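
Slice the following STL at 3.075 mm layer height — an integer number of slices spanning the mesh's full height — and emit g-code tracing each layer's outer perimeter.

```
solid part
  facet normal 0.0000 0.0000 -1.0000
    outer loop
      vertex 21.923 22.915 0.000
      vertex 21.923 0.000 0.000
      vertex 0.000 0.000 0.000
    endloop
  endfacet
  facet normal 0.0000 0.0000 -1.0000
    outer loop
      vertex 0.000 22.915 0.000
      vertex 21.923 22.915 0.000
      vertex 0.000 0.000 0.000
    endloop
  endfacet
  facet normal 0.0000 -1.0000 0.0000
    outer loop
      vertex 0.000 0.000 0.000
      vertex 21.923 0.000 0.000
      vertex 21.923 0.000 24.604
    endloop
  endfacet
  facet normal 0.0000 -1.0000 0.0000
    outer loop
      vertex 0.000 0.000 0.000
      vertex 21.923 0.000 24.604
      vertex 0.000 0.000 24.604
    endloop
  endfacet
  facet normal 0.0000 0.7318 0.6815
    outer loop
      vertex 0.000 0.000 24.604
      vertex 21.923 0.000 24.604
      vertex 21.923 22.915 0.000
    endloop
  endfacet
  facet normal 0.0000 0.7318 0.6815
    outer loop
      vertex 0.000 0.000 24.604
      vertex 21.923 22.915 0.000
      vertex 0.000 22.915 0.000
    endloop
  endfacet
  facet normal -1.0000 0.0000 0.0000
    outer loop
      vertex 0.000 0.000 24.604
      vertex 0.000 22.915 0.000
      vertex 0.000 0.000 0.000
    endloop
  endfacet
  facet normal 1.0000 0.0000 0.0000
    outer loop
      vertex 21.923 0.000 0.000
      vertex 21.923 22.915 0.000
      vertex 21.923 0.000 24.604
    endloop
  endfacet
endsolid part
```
; perimeter-only toolpath
G21 ; units = mm
G90 ; absolute positioning
G28 ; home
; layer 1
G0 Z3.075
G0 X0.000 Y0.000
G1 X21.923 Y0.000
G1 X21.923 Y20.051
G1 X0.000 Y20.051
G1 X0.000 Y0.000
; layer 2
G0 Z6.151
G0 X0.000 Y0.000
G1 X21.923 Y0.000
G1 X21.923 Y17.186
G1 X0.000 Y17.186
G1 X0.000 Y0.000
; layer 3
G0 Z9.226
G0 X0.000 Y0.000
G1 X21.923 Y0.000
G1 X21.923 Y14.322
G1 X0.000 Y14.322
G1 X0.000 Y0.000
; layer 4
G0 Z12.302
G0 X0.000 Y0.000
G1 X21.923 Y0.000
G1 X21.923 Y11.457
G1 X0.000 Y11.457
G1 X0.000 Y0.000
; layer 5
G0 Z15.377
G0 X0.000 Y0.000
G1 X21.923 Y0.000
G1 X21.923 Y8.593
G1 X0.000 Y8.593
G1 X0.000 Y0.000
; layer 6
G0 Z18.453
G0 X0.000 Y0.000
G1 X21.923 Y0.000
G1 X21.923 Y5.729
G1 X0.000 Y5.729
G1 X0.000 Y0.000
; layer 7
G0 Z21.529
G0 X0.000 Y0.000
G1 X21.923 Y0.000
G1 X21.923 Y2.864
G1 X0.000 Y2.864
G1 X0.000 Y0.000
M2 ; end

The solid is a wedge (ramp): 21.9 × 22.9 mm base, rising to 24.6 mm along the y=0 edge and sloping linearly to z=0 at y=22.9. Slicing at Δz = 3.075 mm — 8 equal slices spanning the solid's height, so layer i sits at z = i·h/8 — gives 7 non-empty perimeters. Each is a 4-segment closed polygon; G0 lifts to the layer z and rapids to the start vertex, then G1 traces the edges. The cross-section shrinks linearly with z (the slice at the apex is degenerate and omitted).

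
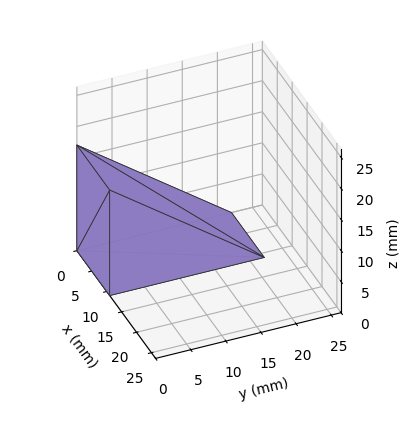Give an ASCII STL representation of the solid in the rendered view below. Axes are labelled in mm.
Reading the render: the shape is a wedge (ramp): 11 × 22 mm base, rising to 17 mm along the y=0 edge and sloping linearly to z=0 at y=22 (dimensions read to the nearest mm from the axis ticks). For the STL, each face is triangulated and given an outward normal.

solid part
  facet normal 0.0000 0.0000 -1.0000
    outer loop
      vertex 11.00 22.00 0.00
      vertex 11.00 0.00 0.00
      vertex 0.00 0.00 0.00
    endloop
  endfacet
  facet normal 0.0000 0.0000 -1.0000
    outer loop
      vertex 0.00 22.00 0.00
      vertex 11.00 22.00 0.00
      vertex 0.00 0.00 0.00
    endloop
  endfacet
  facet normal 0.0000 -1.0000 0.0000
    outer loop
      vertex 0.00 0.00 0.00
      vertex 11.00 0.00 0.00
      vertex 11.00 0.00 17.00
    endloop
  endfacet
  facet normal 0.0000 -1.0000 0.0000
    outer loop
      vertex 0.00 0.00 0.00
      vertex 11.00 0.00 17.00
      vertex 0.00 0.00 17.00
    endloop
  endfacet
  facet normal 0.0000 0.6114 0.7913
    outer loop
      vertex 0.00 0.00 17.00
      vertex 11.00 0.00 17.00
      vertex 11.00 22.00 0.00
    endloop
  endfacet
  facet normal 0.0000 0.6114 0.7913
    outer loop
      vertex 0.00 0.00 17.00
      vertex 11.00 22.00 0.00
      vertex 0.00 22.00 0.00
    endloop
  endfacet
  facet normal -1.0000 0.0000 0.0000
    outer loop
      vertex 0.00 0.00 17.00
      vertex 0.00 22.00 0.00
      vertex 0.00 0.00 0.00
    endloop
  endfacet
  facet normal 1.0000 0.0000 0.0000
    outer loop
      vertex 11.00 0.00 0.00
      vertex 11.00 22.00 0.00
      vertex 11.00 0.00 17.00
    endloop
  endfacet
endsolid part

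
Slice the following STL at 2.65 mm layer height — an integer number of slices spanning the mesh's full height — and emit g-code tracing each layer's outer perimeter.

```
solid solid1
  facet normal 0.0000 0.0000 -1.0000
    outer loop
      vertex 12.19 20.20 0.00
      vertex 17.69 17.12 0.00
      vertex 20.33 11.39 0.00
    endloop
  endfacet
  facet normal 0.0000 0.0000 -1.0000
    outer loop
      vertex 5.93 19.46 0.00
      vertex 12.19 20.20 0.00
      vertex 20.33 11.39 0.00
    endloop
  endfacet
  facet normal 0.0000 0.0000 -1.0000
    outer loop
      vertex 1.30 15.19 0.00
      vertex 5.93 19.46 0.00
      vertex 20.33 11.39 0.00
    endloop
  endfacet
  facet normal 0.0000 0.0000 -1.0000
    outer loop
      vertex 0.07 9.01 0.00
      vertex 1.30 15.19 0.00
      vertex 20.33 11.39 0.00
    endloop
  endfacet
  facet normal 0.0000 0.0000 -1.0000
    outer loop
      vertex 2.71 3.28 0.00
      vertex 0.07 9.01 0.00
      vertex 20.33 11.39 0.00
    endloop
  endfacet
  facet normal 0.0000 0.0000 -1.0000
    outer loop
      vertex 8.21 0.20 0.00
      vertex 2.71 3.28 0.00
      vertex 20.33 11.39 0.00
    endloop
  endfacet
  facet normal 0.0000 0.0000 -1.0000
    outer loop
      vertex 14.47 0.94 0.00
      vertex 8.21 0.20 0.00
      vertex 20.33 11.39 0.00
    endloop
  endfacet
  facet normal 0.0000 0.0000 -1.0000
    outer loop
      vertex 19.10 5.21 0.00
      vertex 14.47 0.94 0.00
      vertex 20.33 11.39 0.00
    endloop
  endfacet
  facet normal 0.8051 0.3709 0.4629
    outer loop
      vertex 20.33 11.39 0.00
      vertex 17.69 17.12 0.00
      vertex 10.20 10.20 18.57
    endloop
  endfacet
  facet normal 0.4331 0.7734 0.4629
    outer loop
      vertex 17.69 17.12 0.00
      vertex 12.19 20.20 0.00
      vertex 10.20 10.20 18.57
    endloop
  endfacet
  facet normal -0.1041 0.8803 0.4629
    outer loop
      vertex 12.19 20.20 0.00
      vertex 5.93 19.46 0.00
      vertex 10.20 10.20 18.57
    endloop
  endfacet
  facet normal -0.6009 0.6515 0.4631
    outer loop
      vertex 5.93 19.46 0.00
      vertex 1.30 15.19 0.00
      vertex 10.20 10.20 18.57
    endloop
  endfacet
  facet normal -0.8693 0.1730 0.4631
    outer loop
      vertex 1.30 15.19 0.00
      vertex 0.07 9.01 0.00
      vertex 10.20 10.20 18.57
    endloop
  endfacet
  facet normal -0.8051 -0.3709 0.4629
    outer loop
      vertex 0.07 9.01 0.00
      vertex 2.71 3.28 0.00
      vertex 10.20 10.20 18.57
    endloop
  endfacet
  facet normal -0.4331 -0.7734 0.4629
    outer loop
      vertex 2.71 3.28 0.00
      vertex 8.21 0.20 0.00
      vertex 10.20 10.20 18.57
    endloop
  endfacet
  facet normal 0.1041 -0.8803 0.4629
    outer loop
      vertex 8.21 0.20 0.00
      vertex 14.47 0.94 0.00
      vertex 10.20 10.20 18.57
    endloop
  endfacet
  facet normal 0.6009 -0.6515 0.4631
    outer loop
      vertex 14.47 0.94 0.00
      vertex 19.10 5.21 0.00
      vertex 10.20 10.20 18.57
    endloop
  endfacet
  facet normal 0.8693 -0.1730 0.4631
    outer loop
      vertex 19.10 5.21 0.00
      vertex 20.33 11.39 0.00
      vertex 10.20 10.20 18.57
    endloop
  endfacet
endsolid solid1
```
; perimeter-only toolpath
G21 ; units = mm
G90 ; absolute positioning
G28 ; home
; layer 1
G0 Z2.65
G0 X18.88 Y11.22
G1 X16.62 Y16.13
G1 X11.91 Y18.77
G1 X6.54 Y18.14
G1 X2.57 Y14.48
G1 X1.52 Y9.18
G1 X3.78 Y4.27
G1 X8.49 Y1.63
G1 X13.86 Y2.26
G1 X17.83 Y5.92
G1 X18.88 Y11.22
; layer 2
G0 Z5.31
G0 X17.44 Y11.05
G1 X15.55 Y15.14
G1 X11.62 Y17.34
G1 X7.15 Y16.81
G1 X3.84 Y13.76
G1 X2.96 Y9.35
G1 X4.85 Y5.26
G1 X8.78 Y3.06
G1 X13.25 Y3.59
G1 X16.56 Y6.64
G1 X17.44 Y11.05
; layer 3
G0 Z7.96
G0 X15.99 Y10.88
G1 X14.48 Y14.15
G1 X11.34 Y15.91
G1 X7.76 Y15.49
G1 X5.11 Y13.05
G1 X4.41 Y9.52
G1 X5.92 Y6.25
G1 X9.06 Y4.49
G1 X12.64 Y4.91
G1 X15.29 Y7.35
G1 X15.99 Y10.88
; layer 4
G0 Z10.61
G0 X14.54 Y10.71
G1 X13.41 Y13.17
G1 X11.05 Y14.49
G1 X8.37 Y14.17
G1 X6.39 Y12.34
G1 X5.86 Y9.69
G1 X6.99 Y7.23
G1 X9.35 Y5.91
G1 X12.03 Y6.23
G1 X14.01 Y8.06
G1 X14.54 Y10.71
; layer 5
G0 Z13.26
G0 X13.09 Y10.54
G1 X12.34 Y12.18
G1 X10.77 Y13.06
G1 X8.98 Y12.85
G1 X7.66 Y11.63
G1 X7.31 Y9.86
G1 X8.06 Y8.22
G1 X9.63 Y7.34
G1 X11.42 Y7.55
G1 X12.74 Y8.77
G1 X13.09 Y10.54
; layer 6
G0 Z15.92
G0 X11.65 Y10.37
G1 X11.27 Y11.19
G1 X10.48 Y11.63
G1 X9.59 Y11.52
G1 X8.93 Y10.91
G1 X8.75 Y10.03
G1 X9.13 Y9.21
G1 X9.92 Y8.77
G1 X10.81 Y8.88
G1 X11.47 Y9.49
G1 X11.65 Y10.37
M2 ; end

The solid is a regular 10-sided pyramid, base circumscribed radius ≈ 10.2 mm, apex at z ≈ 18.6 mm. Slicing at Δz = 2.65 mm — 7 equal slices spanning the solid's height, so layer i sits at z = i·h/7 — gives 6 non-empty perimeters. Each is a 10-segment closed polygon; G0 lifts to the layer z and rapids to the start vertex, then G1 traces the edges. The cross-section shrinks linearly with z (the slice at the apex is degenerate and omitted).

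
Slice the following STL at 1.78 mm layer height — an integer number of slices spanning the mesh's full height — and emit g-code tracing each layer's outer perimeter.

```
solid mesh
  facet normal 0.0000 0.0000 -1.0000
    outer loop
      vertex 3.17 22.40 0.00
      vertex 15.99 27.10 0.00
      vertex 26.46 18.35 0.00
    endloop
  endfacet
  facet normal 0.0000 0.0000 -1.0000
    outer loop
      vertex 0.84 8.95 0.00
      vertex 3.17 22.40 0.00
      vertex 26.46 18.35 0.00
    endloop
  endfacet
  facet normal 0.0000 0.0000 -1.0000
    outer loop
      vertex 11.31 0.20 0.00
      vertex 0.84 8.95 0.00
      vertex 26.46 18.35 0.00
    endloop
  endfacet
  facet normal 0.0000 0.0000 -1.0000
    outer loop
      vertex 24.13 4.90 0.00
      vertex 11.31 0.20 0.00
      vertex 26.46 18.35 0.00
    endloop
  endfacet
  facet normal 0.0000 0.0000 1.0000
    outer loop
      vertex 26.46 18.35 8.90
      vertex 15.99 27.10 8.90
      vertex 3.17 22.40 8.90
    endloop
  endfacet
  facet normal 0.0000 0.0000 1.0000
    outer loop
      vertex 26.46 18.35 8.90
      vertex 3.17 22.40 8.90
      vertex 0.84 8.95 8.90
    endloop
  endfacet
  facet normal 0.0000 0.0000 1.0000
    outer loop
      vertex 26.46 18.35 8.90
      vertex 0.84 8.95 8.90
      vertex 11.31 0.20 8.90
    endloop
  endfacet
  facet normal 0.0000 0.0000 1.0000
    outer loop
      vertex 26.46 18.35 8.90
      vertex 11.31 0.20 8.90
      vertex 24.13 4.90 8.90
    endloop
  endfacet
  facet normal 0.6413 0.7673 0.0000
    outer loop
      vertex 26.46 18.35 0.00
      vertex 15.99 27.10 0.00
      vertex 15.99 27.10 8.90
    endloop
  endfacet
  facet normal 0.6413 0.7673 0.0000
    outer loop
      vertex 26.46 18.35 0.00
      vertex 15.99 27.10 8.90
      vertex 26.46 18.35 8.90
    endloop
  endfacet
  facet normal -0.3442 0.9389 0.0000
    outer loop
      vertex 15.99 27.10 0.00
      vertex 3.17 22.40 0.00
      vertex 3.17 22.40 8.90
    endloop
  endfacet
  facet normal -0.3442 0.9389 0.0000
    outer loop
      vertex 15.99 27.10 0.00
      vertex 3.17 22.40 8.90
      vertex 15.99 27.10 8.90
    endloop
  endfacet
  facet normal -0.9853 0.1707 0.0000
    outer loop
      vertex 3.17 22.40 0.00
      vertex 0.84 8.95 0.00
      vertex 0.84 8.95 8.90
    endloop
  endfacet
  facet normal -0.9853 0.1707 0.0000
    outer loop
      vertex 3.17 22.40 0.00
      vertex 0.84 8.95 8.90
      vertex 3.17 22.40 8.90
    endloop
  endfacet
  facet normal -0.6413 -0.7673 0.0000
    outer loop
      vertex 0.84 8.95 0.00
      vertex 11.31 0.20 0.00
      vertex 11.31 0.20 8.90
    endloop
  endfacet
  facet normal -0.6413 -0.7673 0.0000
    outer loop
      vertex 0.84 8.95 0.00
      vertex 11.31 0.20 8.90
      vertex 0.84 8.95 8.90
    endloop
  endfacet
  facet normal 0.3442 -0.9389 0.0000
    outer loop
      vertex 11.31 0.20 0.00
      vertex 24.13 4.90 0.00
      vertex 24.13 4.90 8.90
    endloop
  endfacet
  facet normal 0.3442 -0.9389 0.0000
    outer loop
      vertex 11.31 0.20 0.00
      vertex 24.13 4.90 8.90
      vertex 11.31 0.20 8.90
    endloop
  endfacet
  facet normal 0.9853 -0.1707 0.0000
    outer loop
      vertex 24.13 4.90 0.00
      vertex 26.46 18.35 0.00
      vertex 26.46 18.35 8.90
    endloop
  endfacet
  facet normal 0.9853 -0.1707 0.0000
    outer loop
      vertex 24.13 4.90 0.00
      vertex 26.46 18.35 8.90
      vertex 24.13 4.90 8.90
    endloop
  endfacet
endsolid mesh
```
; perimeter-only toolpath
G21 ; units = mm
G90 ; absolute positioning
G28 ; home
; layer 1
G0 Z1.78
G0 X26.46 Y18.35
G1 X15.99 Y27.10
G1 X3.17 Y22.40
G1 X0.84 Y8.95
G1 X11.31 Y0.20
G1 X24.13 Y4.90
G1 X26.46 Y18.35
; layer 2
G0 Z3.56
G0 X26.46 Y18.35
G1 X15.99 Y27.10
G1 X3.17 Y22.40
G1 X0.84 Y8.95
G1 X11.31 Y0.20
G1 X24.13 Y4.90
G1 X26.46 Y18.35
; layer 3
G0 Z5.34
G0 X26.46 Y18.35
G1 X15.99 Y27.10
G1 X3.17 Y22.40
G1 X0.84 Y8.95
G1 X11.31 Y0.20
G1 X24.13 Y4.90
G1 X26.46 Y18.35
; layer 4
G0 Z7.12
G0 X26.46 Y18.35
G1 X15.99 Y27.10
G1 X3.17 Y22.40
G1 X0.84 Y8.95
G1 X11.31 Y0.20
G1 X24.13 Y4.90
G1 X26.46 Y18.35
; layer 5
G0 Z8.90
G0 X26.46 Y18.35
G1 X15.99 Y27.10
G1 X3.17 Y22.40
G1 X0.84 Y8.95
G1 X11.31 Y0.20
G1 X24.13 Y4.90
G1 X26.46 Y18.35
M2 ; end

The solid is a regular 6-sided prism (a cylinder approximated with 6 flat sides), circumscribed radius ≈ 13.7 mm, height ≈ 8.9 mm. Slicing at Δz = 1.78 mm — 5 equal slices spanning the solid's height, so layer i sits at z = i·h/5 — gives 5 non-empty perimeters. Each is a 6-segment closed polygon; G0 lifts to the layer z and rapids to the start vertex, then G1 traces the edges.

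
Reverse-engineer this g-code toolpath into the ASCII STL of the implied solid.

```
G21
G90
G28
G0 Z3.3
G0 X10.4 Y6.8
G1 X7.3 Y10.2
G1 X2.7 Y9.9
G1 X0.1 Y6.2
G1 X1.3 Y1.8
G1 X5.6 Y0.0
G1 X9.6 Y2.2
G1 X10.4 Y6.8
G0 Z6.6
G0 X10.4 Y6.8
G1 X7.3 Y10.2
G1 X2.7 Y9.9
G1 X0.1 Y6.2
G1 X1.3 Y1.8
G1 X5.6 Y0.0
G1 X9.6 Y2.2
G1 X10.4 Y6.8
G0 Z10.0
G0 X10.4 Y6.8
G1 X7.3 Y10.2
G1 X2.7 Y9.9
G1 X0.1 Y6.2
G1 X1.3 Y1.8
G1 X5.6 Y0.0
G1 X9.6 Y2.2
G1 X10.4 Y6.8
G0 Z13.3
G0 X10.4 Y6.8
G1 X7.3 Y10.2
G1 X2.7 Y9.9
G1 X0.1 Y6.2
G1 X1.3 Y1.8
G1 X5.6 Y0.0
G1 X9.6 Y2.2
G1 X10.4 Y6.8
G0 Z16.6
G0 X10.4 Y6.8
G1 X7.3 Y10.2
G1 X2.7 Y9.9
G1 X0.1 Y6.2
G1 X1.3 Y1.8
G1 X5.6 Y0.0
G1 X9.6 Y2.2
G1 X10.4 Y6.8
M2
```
solid part
  facet normal 0.0000 0.0000 -1.0000
    outer loop
      vertex 2.7 9.9 0.0
      vertex 7.3 10.2 0.0
      vertex 10.4 6.8 0.0
    endloop
  endfacet
  facet normal 0.0000 0.0000 -1.0000
    outer loop
      vertex 0.1 6.2 0.0
      vertex 2.7 9.9 0.0
      vertex 10.4 6.8 0.0
    endloop
  endfacet
  facet normal 0.0000 0.0000 -1.0000
    outer loop
      vertex 1.3 1.8 0.0
      vertex 0.1 6.2 0.0
      vertex 10.4 6.8 0.0
    endloop
  endfacet
  facet normal 0.0000 0.0000 -1.0000
    outer loop
      vertex 5.6 0.0 0.0
      vertex 1.3 1.8 0.0
      vertex 10.4 6.8 0.0
    endloop
  endfacet
  facet normal 0.0000 0.0000 -1.0000
    outer loop
      vertex 9.6 2.2 0.0
      vertex 5.6 0.0 0.0
      vertex 10.4 6.8 0.0
    endloop
  endfacet
  facet normal 0.0000 0.0000 1.0000
    outer loop
      vertex 10.4 6.8 16.6
      vertex 7.3 10.2 16.6
      vertex 2.7 9.9 16.6
    endloop
  endfacet
  facet normal 0.0000 0.0000 1.0000
    outer loop
      vertex 10.4 6.8 16.6
      vertex 2.7 9.9 16.6
      vertex 0.1 6.2 16.6
    endloop
  endfacet
  facet normal 0.0000 0.0000 1.0000
    outer loop
      vertex 10.4 6.8 16.6
      vertex 0.1 6.2 16.6
      vertex 1.3 1.8 16.6
    endloop
  endfacet
  facet normal 0.0000 0.0000 1.0000
    outer loop
      vertex 10.4 6.8 16.6
      vertex 1.3 1.8 16.6
      vertex 5.6 0.0 16.6
    endloop
  endfacet
  facet normal 0.0000 0.0000 1.0000
    outer loop
      vertex 10.4 6.8 16.6
      vertex 5.6 0.0 16.6
      vertex 9.6 2.2 16.6
    endloop
  endfacet
  facet normal 0.7390 0.6738 0.0000
    outer loop
      vertex 10.4 6.8 0.0
      vertex 7.3 10.2 0.0
      vertex 7.3 10.2 16.6
    endloop
  endfacet
  facet normal 0.7390 0.6738 0.0000
    outer loop
      vertex 10.4 6.8 0.0
      vertex 7.3 10.2 16.6
      vertex 10.4 6.8 16.6
    endloop
  endfacet
  facet normal -0.0651 0.9979 0.0000
    outer loop
      vertex 7.3 10.2 0.0
      vertex 2.7 9.9 0.0
      vertex 2.7 9.9 16.6
    endloop
  endfacet
  facet normal -0.0651 0.9979 0.0000
    outer loop
      vertex 7.3 10.2 0.0
      vertex 2.7 9.9 16.6
      vertex 7.3 10.2 16.6
    endloop
  endfacet
  facet normal -0.8182 0.5749 0.0000
    outer loop
      vertex 2.7 9.9 0.0
      vertex 0.1 6.2 0.0
      vertex 0.1 6.2 16.6
    endloop
  endfacet
  facet normal -0.8182 0.5749 0.0000
    outer loop
      vertex 2.7 9.9 0.0
      vertex 0.1 6.2 16.6
      vertex 2.7 9.9 16.6
    endloop
  endfacet
  facet normal -0.9648 -0.2631 0.0000
    outer loop
      vertex 0.1 6.2 0.0
      vertex 1.3 1.8 0.0
      vertex 1.3 1.8 16.6
    endloop
  endfacet
  facet normal -0.9648 -0.2631 0.0000
    outer loop
      vertex 0.1 6.2 0.0
      vertex 1.3 1.8 16.6
      vertex 0.1 6.2 16.6
    endloop
  endfacet
  facet normal -0.3861 -0.9224 0.0000
    outer loop
      vertex 1.3 1.8 0.0
      vertex 5.6 0.0 0.0
      vertex 5.6 0.0 16.6
    endloop
  endfacet
  facet normal -0.3861 -0.9224 0.0000
    outer loop
      vertex 1.3 1.8 0.0
      vertex 5.6 0.0 16.6
      vertex 1.3 1.8 16.6
    endloop
  endfacet
  facet normal 0.4819 -0.8762 0.0000
    outer loop
      vertex 5.6 0.0 0.0
      vertex 9.6 2.2 0.0
      vertex 9.6 2.2 16.6
    endloop
  endfacet
  facet normal 0.4819 -0.8762 0.0000
    outer loop
      vertex 5.6 0.0 0.0
      vertex 9.6 2.2 16.6
      vertex 5.6 0.0 16.6
    endloop
  endfacet
  facet normal 0.9852 -0.1713 0.0000
    outer loop
      vertex 9.6 2.2 0.0
      vertex 10.4 6.8 0.0
      vertex 10.4 6.8 16.6
    endloop
  endfacet
  facet normal 0.9852 -0.1713 0.0000
    outer loop
      vertex 9.6 2.2 0.0
      vertex 10.4 6.8 16.6
      vertex 9.6 2.2 16.6
    endloop
  endfacet
endsolid part

The G0 Z moves step by Δz≈3.3 mm. Every layer's G1 loop is the same polygon, so the solid is a straight extrusion of it from z=0 to z≈16.6. Closing with flat bottom and top caps and triangulating gives 24 facets — a regular 7-sided prism (a cylinder approximated with 7 flat sides), circumscribed radius ≈ 5.3 mm, height ≈ 16.6 mm.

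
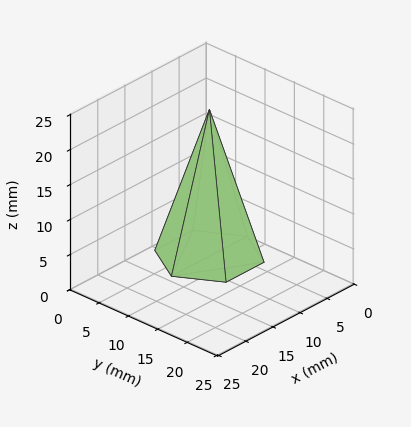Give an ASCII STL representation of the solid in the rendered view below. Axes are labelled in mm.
Reading the render: the shape is a regular 6-sided pyramid, base circumscribed radius ≈ 7 mm, apex at z ≈ 21 mm (dimensions read to the nearest mm from the axis ticks). For the STL, each face is triangulated and given an outward normal.

solid part
  facet normal 0.0000 0.0000 -1.0000
    outer loop
      vertex 3.50 13.06 0.00
      vertex 10.50 13.06 0.00
      vertex 14.00 7.00 0.00
    endloop
  endfacet
  facet normal 0.0000 0.0000 -1.0000
    outer loop
      vertex 0.00 7.00 0.00
      vertex 3.50 13.06 0.00
      vertex 14.00 7.00 0.00
    endloop
  endfacet
  facet normal 0.0000 0.0000 -1.0000
    outer loop
      vertex 3.50 0.94 0.00
      vertex 0.00 7.00 0.00
      vertex 14.00 7.00 0.00
    endloop
  endfacet
  facet normal 0.0000 0.0000 -1.0000
    outer loop
      vertex 10.50 0.94 0.00
      vertex 3.50 0.94 0.00
      vertex 14.00 7.00 0.00
    endloop
  endfacet
  facet normal 0.8320 0.4805 0.2773
    outer loop
      vertex 14.00 7.00 0.00
      vertex 10.50 13.06 0.00
      vertex 7.00 7.00 21.00
    endloop
  endfacet
  facet normal 0.0000 0.9608 0.2773
    outer loop
      vertex 10.50 13.06 0.00
      vertex 3.50 13.06 0.00
      vertex 7.00 7.00 21.00
    endloop
  endfacet
  facet normal -0.8320 0.4805 0.2773
    outer loop
      vertex 3.50 13.06 0.00
      vertex 0.00 7.00 0.00
      vertex 7.00 7.00 21.00
    endloop
  endfacet
  facet normal -0.8320 -0.4805 0.2773
    outer loop
      vertex 0.00 7.00 0.00
      vertex 3.50 0.94 0.00
      vertex 7.00 7.00 21.00
    endloop
  endfacet
  facet normal 0.0000 -0.9608 0.2773
    outer loop
      vertex 3.50 0.94 0.00
      vertex 10.50 0.94 0.00
      vertex 7.00 7.00 21.00
    endloop
  endfacet
  facet normal 0.8320 -0.4805 0.2773
    outer loop
      vertex 10.50 0.94 0.00
      vertex 14.00 7.00 0.00
      vertex 7.00 7.00 21.00
    endloop
  endfacet
endsolid part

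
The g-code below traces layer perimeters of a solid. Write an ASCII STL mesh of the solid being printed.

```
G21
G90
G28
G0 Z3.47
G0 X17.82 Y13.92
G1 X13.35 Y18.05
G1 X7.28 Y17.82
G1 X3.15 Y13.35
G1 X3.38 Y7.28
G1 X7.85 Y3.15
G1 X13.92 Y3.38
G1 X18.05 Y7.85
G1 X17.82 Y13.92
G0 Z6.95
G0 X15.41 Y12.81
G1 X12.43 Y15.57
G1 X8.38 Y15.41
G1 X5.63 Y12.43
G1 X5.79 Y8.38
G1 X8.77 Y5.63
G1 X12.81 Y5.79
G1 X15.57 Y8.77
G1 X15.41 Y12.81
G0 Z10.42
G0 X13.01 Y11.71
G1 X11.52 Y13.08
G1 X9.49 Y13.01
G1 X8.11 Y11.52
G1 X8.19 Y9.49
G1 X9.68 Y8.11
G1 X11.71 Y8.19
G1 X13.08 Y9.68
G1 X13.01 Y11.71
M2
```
solid part
  facet normal 0.0000 0.0000 -1.0000
    outer loop
      vertex 6.17 20.23 0.00
      vertex 14.27 20.54 0.00
      vertex 20.23 15.03 0.00
    endloop
  endfacet
  facet normal 0.0000 0.0000 -1.0000
    outer loop
      vertex 0.66 14.27 0.00
      vertex 6.17 20.23 0.00
      vertex 20.23 15.03 0.00
    endloop
  endfacet
  facet normal 0.0000 0.0000 -1.0000
    outer loop
      vertex 0.97 6.17 0.00
      vertex 0.66 14.27 0.00
      vertex 20.23 15.03 0.00
    endloop
  endfacet
  facet normal 0.0000 0.0000 -1.0000
    outer loop
      vertex 6.93 0.66 0.00
      vertex 0.97 6.17 0.00
      vertex 20.23 15.03 0.00
    endloop
  endfacet
  facet normal 0.0000 0.0000 -1.0000
    outer loop
      vertex 15.03 0.97 0.00
      vertex 6.93 0.66 0.00
      vertex 20.23 15.03 0.00
    endloop
  endfacet
  facet normal 0.0000 0.0000 -1.0000
    outer loop
      vertex 20.54 6.93 0.00
      vertex 15.03 0.97 0.00
      vertex 20.23 15.03 0.00
    endloop
  endfacet
  facet normal 0.5549 0.6002 0.5761
    outer loop
      vertex 20.23 15.03 0.00
      vertex 14.27 20.54 0.00
      vertex 10.60 10.60 13.89
    endloop
  endfacet
  facet normal -0.0313 0.8167 0.5762
    outer loop
      vertex 14.27 20.54 0.00
      vertex 6.17 20.23 0.00
      vertex 10.60 10.60 13.89
    endloop
  endfacet
  facet normal -0.6002 0.5549 0.5761
    outer loop
      vertex 6.17 20.23 0.00
      vertex 0.66 14.27 0.00
      vertex 10.60 10.60 13.89
    endloop
  endfacet
  facet normal -0.8167 -0.0313 0.5762
    outer loop
      vertex 0.66 14.27 0.00
      vertex 0.97 6.17 0.00
      vertex 10.60 10.60 13.89
    endloop
  endfacet
  facet normal -0.5549 -0.6002 0.5761
    outer loop
      vertex 0.97 6.17 0.00
      vertex 6.93 0.66 0.00
      vertex 10.60 10.60 13.89
    endloop
  endfacet
  facet normal 0.0313 -0.8167 0.5762
    outer loop
      vertex 6.93 0.66 0.00
      vertex 15.03 0.97 0.00
      vertex 10.60 10.60 13.89
    endloop
  endfacet
  facet normal 0.6002 -0.5549 0.5761
    outer loop
      vertex 15.03 0.97 0.00
      vertex 20.54 6.93 0.00
      vertex 10.60 10.60 13.89
    endloop
  endfacet
  facet normal 0.8167 0.0313 0.5762
    outer loop
      vertex 20.54 6.93 0.00
      vertex 20.23 15.03 0.00
      vertex 10.60 10.60 13.89
    endloop
  endfacet
endsolid part

The G0 Z moves step by Δz≈3.47 mm. The G1 loops shrink linearly with z, so the solid tapers from its base footprint up to z≈13.9. Closing with a flat bottom cap and the tapered top and triangulating gives 14 facets — a regular 8-sided pyramid, base circumscribed radius ≈ 10.6 mm, apex at z ≈ 13.9 mm.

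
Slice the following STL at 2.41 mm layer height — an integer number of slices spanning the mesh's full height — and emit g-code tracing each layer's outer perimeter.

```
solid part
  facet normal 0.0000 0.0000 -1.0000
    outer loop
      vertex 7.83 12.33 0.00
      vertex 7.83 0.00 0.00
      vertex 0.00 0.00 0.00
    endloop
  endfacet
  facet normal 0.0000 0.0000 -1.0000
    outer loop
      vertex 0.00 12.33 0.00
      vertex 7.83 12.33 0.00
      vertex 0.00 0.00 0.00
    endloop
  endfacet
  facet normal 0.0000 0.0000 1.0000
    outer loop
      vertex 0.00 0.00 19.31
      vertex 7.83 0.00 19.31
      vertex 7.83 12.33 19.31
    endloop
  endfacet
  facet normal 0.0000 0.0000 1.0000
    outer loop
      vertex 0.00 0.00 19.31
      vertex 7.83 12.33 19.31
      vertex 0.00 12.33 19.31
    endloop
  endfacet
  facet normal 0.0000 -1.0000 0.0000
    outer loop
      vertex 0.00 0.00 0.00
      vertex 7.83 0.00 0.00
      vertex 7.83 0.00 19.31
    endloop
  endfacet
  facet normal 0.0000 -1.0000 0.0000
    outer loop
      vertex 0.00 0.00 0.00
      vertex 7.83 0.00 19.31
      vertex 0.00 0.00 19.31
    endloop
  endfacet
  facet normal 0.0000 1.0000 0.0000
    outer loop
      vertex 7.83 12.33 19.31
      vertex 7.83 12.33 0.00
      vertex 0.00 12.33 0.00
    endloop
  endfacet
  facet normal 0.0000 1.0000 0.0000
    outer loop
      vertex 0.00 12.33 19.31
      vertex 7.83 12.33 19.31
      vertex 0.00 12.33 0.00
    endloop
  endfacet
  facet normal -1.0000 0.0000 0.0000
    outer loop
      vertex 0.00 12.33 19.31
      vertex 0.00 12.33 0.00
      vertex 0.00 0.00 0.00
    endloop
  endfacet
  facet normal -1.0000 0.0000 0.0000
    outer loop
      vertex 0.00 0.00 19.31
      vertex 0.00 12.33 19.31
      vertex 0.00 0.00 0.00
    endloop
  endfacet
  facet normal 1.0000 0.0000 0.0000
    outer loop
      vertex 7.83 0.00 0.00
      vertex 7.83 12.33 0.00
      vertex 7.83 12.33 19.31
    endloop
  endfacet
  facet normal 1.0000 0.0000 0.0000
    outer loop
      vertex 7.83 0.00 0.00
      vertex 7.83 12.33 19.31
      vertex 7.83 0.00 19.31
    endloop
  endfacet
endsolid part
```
; perimeter-only toolpath
G21 ; units = mm
G90 ; absolute positioning
G28 ; home
; layer 1
G0 Z2.41
G0 X0.00 Y0.00
G1 X7.83 Y0.00
G1 X7.83 Y12.33
G1 X0.00 Y12.33
G1 X0.00 Y0.00
; layer 2
G0 Z4.83
G0 X0.00 Y0.00
G1 X7.83 Y0.00
G1 X7.83 Y12.33
G1 X0.00 Y12.33
G1 X0.00 Y0.00
; layer 3
G0 Z7.24
G0 X0.00 Y0.00
G1 X7.83 Y0.00
G1 X7.83 Y12.33
G1 X0.00 Y12.33
G1 X0.00 Y0.00
; layer 4
G0 Z9.65
G0 X0.00 Y0.00
G1 X7.83 Y0.00
G1 X7.83 Y12.33
G1 X0.00 Y12.33
G1 X0.00 Y0.00
; layer 5
G0 Z12.07
G0 X0.00 Y0.00
G1 X7.83 Y0.00
G1 X7.83 Y12.33
G1 X0.00 Y12.33
G1 X0.00 Y0.00
; layer 6
G0 Z14.48
G0 X0.00 Y0.00
G1 X7.83 Y0.00
G1 X7.83 Y12.33
G1 X0.00 Y12.33
G1 X0.00 Y0.00
; layer 7
G0 Z16.90
G0 X0.00 Y0.00
G1 X7.83 Y0.00
G1 X7.83 Y12.33
G1 X0.00 Y12.33
G1 X0.00 Y0.00
; layer 8
G0 Z19.31
G0 X0.00 Y0.00
G1 X7.83 Y0.00
G1 X7.83 Y12.33
G1 X0.00 Y12.33
G1 X0.00 Y0.00
M2 ; end

The solid is a rectangular box, roughly 7.83 × 12.3 mm footprint and 19.3 mm tall. Slicing at Δz = 2.41 mm — 8 equal slices spanning the solid's height, so layer i sits at z = i·h/8 — gives 8 non-empty perimeters. Each is a 4-segment closed polygon; G0 lifts to the layer z and rapids to the start vertex, then G1 traces the edges.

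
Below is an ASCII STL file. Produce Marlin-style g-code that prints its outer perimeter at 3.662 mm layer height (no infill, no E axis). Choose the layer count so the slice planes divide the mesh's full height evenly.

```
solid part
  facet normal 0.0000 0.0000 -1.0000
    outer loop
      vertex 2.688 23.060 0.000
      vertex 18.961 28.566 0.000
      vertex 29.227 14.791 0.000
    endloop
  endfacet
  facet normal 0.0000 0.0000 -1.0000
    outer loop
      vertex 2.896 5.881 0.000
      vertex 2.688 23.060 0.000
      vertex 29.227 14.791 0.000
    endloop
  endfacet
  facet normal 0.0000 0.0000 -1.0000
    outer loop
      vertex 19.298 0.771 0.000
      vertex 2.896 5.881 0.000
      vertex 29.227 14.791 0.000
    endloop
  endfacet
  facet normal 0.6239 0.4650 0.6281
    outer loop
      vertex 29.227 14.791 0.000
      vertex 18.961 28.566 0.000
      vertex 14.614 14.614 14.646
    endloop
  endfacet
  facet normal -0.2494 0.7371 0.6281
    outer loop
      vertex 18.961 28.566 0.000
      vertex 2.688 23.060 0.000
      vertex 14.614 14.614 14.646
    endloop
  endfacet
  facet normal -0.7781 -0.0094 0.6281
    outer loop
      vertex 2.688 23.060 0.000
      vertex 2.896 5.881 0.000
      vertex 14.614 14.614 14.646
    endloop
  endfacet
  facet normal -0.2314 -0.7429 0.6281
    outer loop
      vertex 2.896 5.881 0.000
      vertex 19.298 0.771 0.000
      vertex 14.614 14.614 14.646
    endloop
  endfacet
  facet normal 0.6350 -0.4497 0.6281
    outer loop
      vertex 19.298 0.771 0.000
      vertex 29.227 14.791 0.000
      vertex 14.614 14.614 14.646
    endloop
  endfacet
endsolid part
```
; perimeter-only toolpath
G21 ; units = mm
G90 ; absolute positioning
G28 ; home
; layer 1
G0 Z3.662
G0 X25.574 Y14.747
G1 X17.874 Y25.078
G1 X5.670 Y20.948
G1 X5.825 Y8.064
G1 X18.127 Y4.232
G1 X25.574 Y14.747
; layer 2
G0 Z7.323
G0 X21.921 Y14.703
G1 X16.788 Y21.590
G1 X8.651 Y18.837
G1 X8.755 Y10.248
G1 X16.956 Y7.693
G1 X21.921 Y14.703
; layer 3
G0 Z10.985
G0 X18.267 Y14.658
G1 X15.701 Y18.102
G1 X11.633 Y16.726
G1 X11.684 Y12.431
G1 X15.785 Y11.153
G1 X18.267 Y14.658
M2 ; end

The solid is a regular 5-sided pyramid, base circumscribed radius ≈ 14.6 mm, apex at z ≈ 14.6 mm. Slicing at Δz = 3.662 mm — 4 equal slices spanning the solid's height, so layer i sits at z = i·h/4 — gives 3 non-empty perimeters. Each is a 5-segment closed polygon; G0 lifts to the layer z and rapids to the start vertex, then G1 traces the edges. The cross-section shrinks linearly with z (the slice at the apex is degenerate and omitted).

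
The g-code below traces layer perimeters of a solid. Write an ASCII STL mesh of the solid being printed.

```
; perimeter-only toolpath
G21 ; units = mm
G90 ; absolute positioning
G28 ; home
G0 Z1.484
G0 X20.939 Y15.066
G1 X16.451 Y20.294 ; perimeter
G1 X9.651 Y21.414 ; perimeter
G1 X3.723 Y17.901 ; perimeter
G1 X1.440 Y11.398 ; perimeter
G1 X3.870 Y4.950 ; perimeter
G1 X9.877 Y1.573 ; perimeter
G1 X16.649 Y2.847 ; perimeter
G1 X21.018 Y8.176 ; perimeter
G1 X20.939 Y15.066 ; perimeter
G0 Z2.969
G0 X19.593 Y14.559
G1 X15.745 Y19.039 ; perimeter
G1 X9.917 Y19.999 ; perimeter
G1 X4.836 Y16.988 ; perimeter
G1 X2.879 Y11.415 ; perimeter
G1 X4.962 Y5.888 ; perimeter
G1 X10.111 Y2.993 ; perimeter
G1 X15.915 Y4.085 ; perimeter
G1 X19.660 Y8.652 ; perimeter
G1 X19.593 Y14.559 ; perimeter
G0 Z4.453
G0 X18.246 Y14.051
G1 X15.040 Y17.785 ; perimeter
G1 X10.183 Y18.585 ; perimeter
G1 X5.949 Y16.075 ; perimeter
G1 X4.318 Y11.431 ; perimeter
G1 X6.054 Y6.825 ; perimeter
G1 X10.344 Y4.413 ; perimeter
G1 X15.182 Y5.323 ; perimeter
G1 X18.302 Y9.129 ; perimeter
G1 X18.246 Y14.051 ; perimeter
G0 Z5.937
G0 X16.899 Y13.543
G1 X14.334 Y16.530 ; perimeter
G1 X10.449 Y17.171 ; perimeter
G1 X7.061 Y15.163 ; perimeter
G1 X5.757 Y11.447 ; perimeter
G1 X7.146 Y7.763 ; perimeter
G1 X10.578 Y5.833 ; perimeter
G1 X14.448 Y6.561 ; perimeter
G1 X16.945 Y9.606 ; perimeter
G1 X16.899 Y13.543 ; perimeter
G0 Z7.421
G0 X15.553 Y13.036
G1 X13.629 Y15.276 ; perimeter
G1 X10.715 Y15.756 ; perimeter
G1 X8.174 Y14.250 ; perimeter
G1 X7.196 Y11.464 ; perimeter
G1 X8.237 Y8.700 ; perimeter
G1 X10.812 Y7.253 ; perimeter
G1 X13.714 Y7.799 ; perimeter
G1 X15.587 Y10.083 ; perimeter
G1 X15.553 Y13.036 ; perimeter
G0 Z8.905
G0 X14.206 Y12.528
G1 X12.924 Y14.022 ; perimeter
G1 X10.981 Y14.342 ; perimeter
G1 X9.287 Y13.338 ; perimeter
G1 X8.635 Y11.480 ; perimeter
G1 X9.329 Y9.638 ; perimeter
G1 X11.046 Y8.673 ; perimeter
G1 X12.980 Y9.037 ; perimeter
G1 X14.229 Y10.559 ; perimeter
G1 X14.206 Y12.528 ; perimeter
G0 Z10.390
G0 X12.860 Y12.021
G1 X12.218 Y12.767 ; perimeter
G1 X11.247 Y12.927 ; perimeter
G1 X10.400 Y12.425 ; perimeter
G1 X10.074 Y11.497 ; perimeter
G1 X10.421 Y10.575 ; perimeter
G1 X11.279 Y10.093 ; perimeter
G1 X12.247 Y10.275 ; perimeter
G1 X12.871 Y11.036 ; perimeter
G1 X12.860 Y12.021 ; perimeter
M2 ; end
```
solid part
  facet normal 0.0000 0.0000 -1.0000
    outer loop
      vertex 9.385 22.828 0.000
      vertex 17.156 21.548 0.000
      vertex 22.286 15.574 0.000
    endloop
  endfacet
  facet normal 0.0000 0.0000 -1.0000
    outer loop
      vertex 2.610 18.813 0.000
      vertex 9.385 22.828 0.000
      vertex 22.286 15.574 0.000
    endloop
  endfacet
  facet normal 0.0000 0.0000 -1.0000
    outer loop
      vertex 0.001 11.382 0.000
      vertex 2.610 18.813 0.000
      vertex 22.286 15.574 0.000
    endloop
  endfacet
  facet normal 0.0000 0.0000 -1.0000
    outer loop
      vertex 2.778 4.013 0.000
      vertex 0.001 11.382 0.000
      vertex 22.286 15.574 0.000
    endloop
  endfacet
  facet normal 0.0000 0.0000 -1.0000
    outer loop
      vertex 9.643 0.153 0.000
      vertex 2.778 4.013 0.000
      vertex 22.286 15.574 0.000
    endloop
  endfacet
  facet normal 0.0000 0.0000 -1.0000
    outer loop
      vertex 17.383 1.609 0.000
      vertex 9.643 0.153 0.000
      vertex 22.286 15.574 0.000
    endloop
  endfacet
  facet normal 0.0000 0.0000 -1.0000
    outer loop
      vertex 22.376 7.699 0.000
      vertex 17.383 1.609 0.000
      vertex 22.286 15.574 0.000
    endloop
  endfacet
  facet normal 0.5608 0.4816 0.6735
    outer loop
      vertex 22.286 15.574 0.000
      vertex 17.156 21.548 0.000
      vertex 11.513 11.513 11.874
    endloop
  endfacet
  facet normal 0.1201 0.7294 0.6735
    outer loop
      vertex 17.156 21.548 0.000
      vertex 9.385 22.828 0.000
      vertex 11.513 11.513 11.874
    endloop
  endfacet
  facet normal -0.3768 0.6359 0.6735
    outer loop
      vertex 9.385 22.828 0.000
      vertex 2.610 18.813 0.000
      vertex 11.513 11.513 11.874
    endloop
  endfacet
  facet normal -0.6975 0.2449 0.6735
    outer loop
      vertex 2.610 18.813 0.000
      vertex 0.001 11.382 0.000
      vertex 11.513 11.513 11.874
    endloop
  endfacet
  facet normal -0.6917 -0.2607 0.6735
    outer loop
      vertex 0.001 11.382 0.000
      vertex 2.778 4.013 0.000
      vertex 11.513 11.513 11.874
    endloop
  endfacet
  facet normal -0.3623 -0.6443 0.6735
    outer loop
      vertex 2.778 4.013 0.000
      vertex 9.643 0.153 0.000
      vertex 11.513 11.513 11.874
    endloop
  endfacet
  facet normal 0.1367 -0.7265 0.6735
    outer loop
      vertex 9.643 0.153 0.000
      vertex 17.383 1.609 0.000
      vertex 11.513 11.513 11.874
    endloop
  endfacet
  facet normal 0.5716 -0.4687 0.6735
    outer loop
      vertex 17.383 1.609 0.000
      vertex 22.376 7.699 0.000
      vertex 11.513 11.513 11.874
    endloop
  endfacet
  facet normal 0.7391 0.0084 0.6735
    outer loop
      vertex 22.376 7.699 0.000
      vertex 22.286 15.574 0.000
      vertex 11.513 11.513 11.874
    endloop
  endfacet
endsolid part

The G0 Z moves step by Δz≈1.484 mm. The G1 loops shrink linearly with z, so the solid tapers from its base footprint up to z≈11.9. Closing with a flat bottom cap and the tapered top and triangulating gives 16 facets — a regular 9-sided pyramid, base circumscribed radius ≈ 11.5 mm, apex at z ≈ 11.9 mm.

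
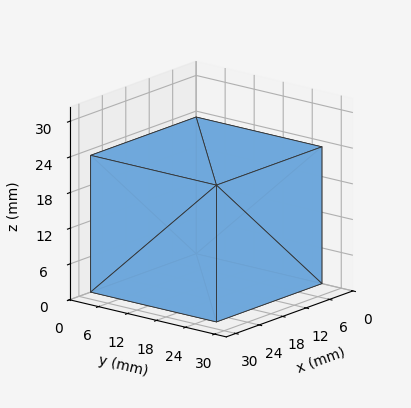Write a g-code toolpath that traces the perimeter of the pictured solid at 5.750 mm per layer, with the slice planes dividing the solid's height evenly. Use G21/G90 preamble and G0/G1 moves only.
Reading the render: the shape is a rectangular box, roughly 27 × 26 mm footprint and 23 mm tall (dimensions read to the nearest mm from the axis ticks). For the g-code, the solid's height is divided into equal slices at the stated Δz and each level perimeter traced with G1 moves after a G0 lift.

; perimeter-only toolpath
G21 ; units = mm
G90 ; absolute positioning
G28 ; home
; layer 1
G0 Z5.750
G0 X0.000 Y0.000
G1 X27.000 Y0.000
G1 X27.000 Y26.000
G1 X0.000 Y26.000
G1 X0.000 Y0.000
; layer 2
G0 Z11.500
G0 X0.000 Y0.000
G1 X27.000 Y0.000
G1 X27.000 Y26.000
G1 X0.000 Y26.000
G1 X0.000 Y0.000
; layer 3
G0 Z17.250
G0 X0.000 Y0.000
G1 X27.000 Y0.000
G1 X27.000 Y26.000
G1 X0.000 Y26.000
G1 X0.000 Y0.000
; layer 4
G0 Z23.000
G0 X0.000 Y0.000
G1 X27.000 Y0.000
G1 X27.000 Y26.000
G1 X0.000 Y26.000
G1 X0.000 Y0.000
M2 ; end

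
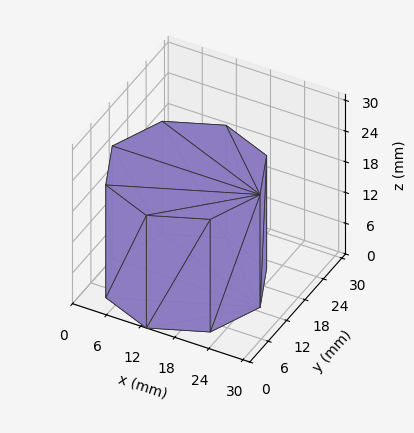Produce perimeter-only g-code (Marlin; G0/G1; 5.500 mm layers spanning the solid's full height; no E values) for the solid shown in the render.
Reading the render: the shape is a regular 8-sided prism (a cylinder approximated with 8 flat sides), circumscribed radius ≈ 13 mm, height ≈ 22 mm (dimensions read to the nearest mm from the axis ticks). For the g-code, the solid's height is divided into equal slices at the stated Δz and each level perimeter traced with G1 moves after a G0 lift.

; perimeter-only toolpath
G21 ; units = mm
G90 ; absolute positioning
G28 ; home
; layer 1
G0 Z5.500
G0 X26.000 Y13.000
G1 X22.192 Y22.192
G1 X13.000 Y26.000
G1 X3.808 Y22.192
G1 X0.000 Y13.000
G1 X3.808 Y3.808
G1 X13.000 Y0.000
G1 X22.192 Y3.808
G1 X26.000 Y13.000
; layer 2
G0 Z11.000
G0 X26.000 Y13.000
G1 X22.192 Y22.192
G1 X13.000 Y26.000
G1 X3.808 Y22.192
G1 X0.000 Y13.000
G1 X3.808 Y3.808
G1 X13.000 Y0.000
G1 X22.192 Y3.808
G1 X26.000 Y13.000
; layer 3
G0 Z16.500
G0 X26.000 Y13.000
G1 X22.192 Y22.192
G1 X13.000 Y26.000
G1 X3.808 Y22.192
G1 X0.000 Y13.000
G1 X3.808 Y3.808
G1 X13.000 Y0.000
G1 X22.192 Y3.808
G1 X26.000 Y13.000
; layer 4
G0 Z22.000
G0 X26.000 Y13.000
G1 X22.192 Y22.192
G1 X13.000 Y26.000
G1 X3.808 Y22.192
G1 X0.000 Y13.000
G1 X3.808 Y3.808
G1 X13.000 Y0.000
G1 X22.192 Y3.808
G1 X26.000 Y13.000
M2 ; end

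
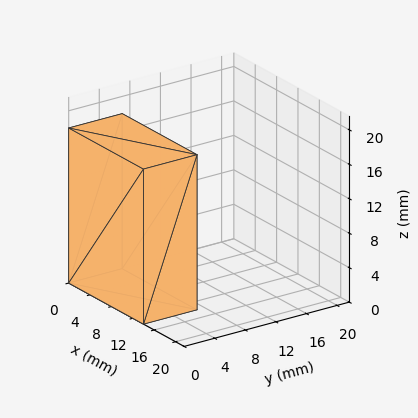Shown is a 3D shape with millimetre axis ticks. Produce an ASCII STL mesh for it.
Reading the render: the shape is a rectangular box, roughly 14 × 7 mm footprint and 18 mm tall (dimensions read to the nearest mm from the axis ticks). For the STL, each face is triangulated and given an outward normal.

solid part
  facet normal 0.0000 0.0000 -1.0000
    outer loop
      vertex 14.0 7.0 0.0
      vertex 14.0 0.0 0.0
      vertex 0.0 0.0 0.0
    endloop
  endfacet
  facet normal 0.0000 0.0000 -1.0000
    outer loop
      vertex 0.0 7.0 0.0
      vertex 14.0 7.0 0.0
      vertex 0.0 0.0 0.0
    endloop
  endfacet
  facet normal 0.0000 0.0000 1.0000
    outer loop
      vertex 0.0 0.0 18.0
      vertex 14.0 0.0 18.0
      vertex 14.0 7.0 18.0
    endloop
  endfacet
  facet normal 0.0000 0.0000 1.0000
    outer loop
      vertex 0.0 0.0 18.0
      vertex 14.0 7.0 18.0
      vertex 0.0 7.0 18.0
    endloop
  endfacet
  facet normal 0.0000 -1.0000 0.0000
    outer loop
      vertex 0.0 0.0 0.0
      vertex 14.0 0.0 0.0
      vertex 14.0 0.0 18.0
    endloop
  endfacet
  facet normal 0.0000 -1.0000 0.0000
    outer loop
      vertex 0.0 0.0 0.0
      vertex 14.0 0.0 18.0
      vertex 0.0 0.0 18.0
    endloop
  endfacet
  facet normal 0.0000 1.0000 0.0000
    outer loop
      vertex 14.0 7.0 18.0
      vertex 14.0 7.0 0.0
      vertex 0.0 7.0 0.0
    endloop
  endfacet
  facet normal 0.0000 1.0000 0.0000
    outer loop
      vertex 0.0 7.0 18.0
      vertex 14.0 7.0 18.0
      vertex 0.0 7.0 0.0
    endloop
  endfacet
  facet normal -1.0000 0.0000 0.0000
    outer loop
      vertex 0.0 7.0 18.0
      vertex 0.0 7.0 0.0
      vertex 0.0 0.0 0.0
    endloop
  endfacet
  facet normal -1.0000 0.0000 0.0000
    outer loop
      vertex 0.0 0.0 18.0
      vertex 0.0 7.0 18.0
      vertex 0.0 0.0 0.0
    endloop
  endfacet
  facet normal 1.0000 0.0000 0.0000
    outer loop
      vertex 14.0 0.0 0.0
      vertex 14.0 7.0 0.0
      vertex 14.0 7.0 18.0
    endloop
  endfacet
  facet normal 1.0000 0.0000 0.0000
    outer loop
      vertex 14.0 0.0 0.0
      vertex 14.0 7.0 18.0
      vertex 14.0 0.0 18.0
    endloop
  endfacet
endsolid part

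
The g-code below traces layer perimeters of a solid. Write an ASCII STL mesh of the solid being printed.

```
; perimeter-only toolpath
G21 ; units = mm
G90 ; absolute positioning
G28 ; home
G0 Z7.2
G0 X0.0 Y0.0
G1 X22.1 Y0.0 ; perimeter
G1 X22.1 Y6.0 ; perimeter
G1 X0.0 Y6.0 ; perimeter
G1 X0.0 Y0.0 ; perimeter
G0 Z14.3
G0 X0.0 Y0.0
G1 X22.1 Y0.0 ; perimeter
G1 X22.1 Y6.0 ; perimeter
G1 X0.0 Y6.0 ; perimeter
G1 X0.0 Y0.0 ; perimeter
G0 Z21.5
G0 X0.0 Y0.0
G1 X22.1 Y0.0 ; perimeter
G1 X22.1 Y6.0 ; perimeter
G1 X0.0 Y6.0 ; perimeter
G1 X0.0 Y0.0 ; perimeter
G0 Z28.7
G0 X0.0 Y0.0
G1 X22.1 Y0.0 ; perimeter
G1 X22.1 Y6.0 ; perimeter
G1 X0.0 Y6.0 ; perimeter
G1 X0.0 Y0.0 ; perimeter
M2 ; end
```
solid part
  facet normal 0.0000 0.0000 -1.0000
    outer loop
      vertex 22.1 6.0 0.0
      vertex 22.1 0.0 0.0
      vertex 0.0 0.0 0.0
    endloop
  endfacet
  facet normal 0.0000 0.0000 -1.0000
    outer loop
      vertex 0.0 6.0 0.0
      vertex 22.1 6.0 0.0
      vertex 0.0 0.0 0.0
    endloop
  endfacet
  facet normal 0.0000 0.0000 1.0000
    outer loop
      vertex 0.0 0.0 28.7
      vertex 22.1 0.0 28.7
      vertex 22.1 6.0 28.7
    endloop
  endfacet
  facet normal 0.0000 0.0000 1.0000
    outer loop
      vertex 0.0 0.0 28.7
      vertex 22.1 6.0 28.7
      vertex 0.0 6.0 28.7
    endloop
  endfacet
  facet normal 0.0000 -1.0000 0.0000
    outer loop
      vertex 0.0 0.0 0.0
      vertex 22.1 0.0 0.0
      vertex 22.1 0.0 28.7
    endloop
  endfacet
  facet normal 0.0000 -1.0000 0.0000
    outer loop
      vertex 0.0 0.0 0.0
      vertex 22.1 0.0 28.7
      vertex 0.0 0.0 28.7
    endloop
  endfacet
  facet normal 0.0000 1.0000 0.0000
    outer loop
      vertex 22.1 6.0 28.7
      vertex 22.1 6.0 0.0
      vertex 0.0 6.0 0.0
    endloop
  endfacet
  facet normal 0.0000 1.0000 0.0000
    outer loop
      vertex 0.0 6.0 28.7
      vertex 22.1 6.0 28.7
      vertex 0.0 6.0 0.0
    endloop
  endfacet
  facet normal -1.0000 0.0000 0.0000
    outer loop
      vertex 0.0 6.0 28.7
      vertex 0.0 6.0 0.0
      vertex 0.0 0.0 0.0
    endloop
  endfacet
  facet normal -1.0000 0.0000 0.0000
    outer loop
      vertex 0.0 0.0 28.7
      vertex 0.0 6.0 28.7
      vertex 0.0 0.0 0.0
    endloop
  endfacet
  facet normal 1.0000 0.0000 0.0000
    outer loop
      vertex 22.1 0.0 0.0
      vertex 22.1 6.0 0.0
      vertex 22.1 6.0 28.7
    endloop
  endfacet
  facet normal 1.0000 0.0000 0.0000
    outer loop
      vertex 22.1 0.0 0.0
      vertex 22.1 6.0 28.7
      vertex 22.1 0.0 28.7
    endloop
  endfacet
endsolid part

The G0 Z moves step by Δz≈7.2 mm. Every layer's G1 loop is the same polygon, so the solid is a straight extrusion of it from z=0 to z≈28.7. Closing with flat bottom and top caps and triangulating gives 12 facets — a rectangular box, roughly 22.1 × 6 mm footprint and 28.7 mm tall.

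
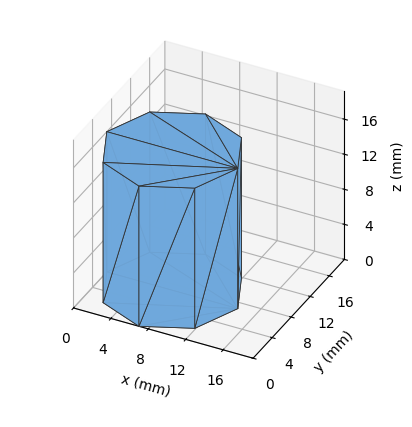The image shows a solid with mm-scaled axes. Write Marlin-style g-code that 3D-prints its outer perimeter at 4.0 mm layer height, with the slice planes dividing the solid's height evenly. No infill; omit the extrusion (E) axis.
Reading the render: the shape is a regular 8-sided prism (a cylinder approximated with 8 flat sides), circumscribed radius ≈ 7 mm, height ≈ 16 mm (dimensions read to the nearest mm from the axis ticks). For the g-code, the solid's height is divided into equal slices at the stated Δz and each level perimeter traced with G1 moves after a G0 lift.

; perimeter-only toolpath
G21 ; units = mm
G90 ; absolute positioning
G28 ; home
; layer 1
G0 Z4.0
G0 X14.0 Y7.0
G1 X11.9 Y11.9
G1 X7.0 Y14.0
G1 X2.1 Y11.9
G1 X0.0 Y7.0
G1 X2.1 Y2.1
G1 X7.0 Y0.0
G1 X11.9 Y2.1
G1 X14.0 Y7.0
; layer 2
G0 Z8.0
G0 X14.0 Y7.0
G1 X11.9 Y11.9
G1 X7.0 Y14.0
G1 X2.1 Y11.9
G1 X0.0 Y7.0
G1 X2.1 Y2.1
G1 X7.0 Y0.0
G1 X11.9 Y2.1
G1 X14.0 Y7.0
; layer 3
G0 Z12.0
G0 X14.0 Y7.0
G1 X11.9 Y11.9
G1 X7.0 Y14.0
G1 X2.1 Y11.9
G1 X0.0 Y7.0
G1 X2.1 Y2.1
G1 X7.0 Y0.0
G1 X11.9 Y2.1
G1 X14.0 Y7.0
; layer 4
G0 Z16.0
G0 X14.0 Y7.0
G1 X11.9 Y11.9
G1 X7.0 Y14.0
G1 X2.1 Y11.9
G1 X0.0 Y7.0
G1 X2.1 Y2.1
G1 X7.0 Y0.0
G1 X11.9 Y2.1
G1 X14.0 Y7.0
M2 ; end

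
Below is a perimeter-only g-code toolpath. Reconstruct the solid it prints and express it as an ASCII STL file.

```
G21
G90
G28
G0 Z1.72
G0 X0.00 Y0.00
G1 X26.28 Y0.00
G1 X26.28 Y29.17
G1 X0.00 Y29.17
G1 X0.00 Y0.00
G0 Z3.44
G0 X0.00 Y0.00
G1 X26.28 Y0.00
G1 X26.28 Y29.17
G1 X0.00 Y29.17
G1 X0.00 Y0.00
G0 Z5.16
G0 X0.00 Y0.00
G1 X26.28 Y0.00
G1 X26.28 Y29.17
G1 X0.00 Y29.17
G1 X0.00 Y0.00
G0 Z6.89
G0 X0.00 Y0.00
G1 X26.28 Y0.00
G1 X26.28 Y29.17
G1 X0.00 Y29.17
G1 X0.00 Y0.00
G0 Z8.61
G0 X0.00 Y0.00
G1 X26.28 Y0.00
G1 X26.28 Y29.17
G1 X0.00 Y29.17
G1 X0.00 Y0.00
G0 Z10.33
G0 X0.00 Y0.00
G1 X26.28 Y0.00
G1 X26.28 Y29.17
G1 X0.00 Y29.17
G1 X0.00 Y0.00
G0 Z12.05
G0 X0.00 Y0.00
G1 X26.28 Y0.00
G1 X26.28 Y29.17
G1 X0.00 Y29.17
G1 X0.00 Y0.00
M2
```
solid part
  facet normal 0.0000 0.0000 -1.0000
    outer loop
      vertex 26.28 29.17 0.00
      vertex 26.28 0.00 0.00
      vertex 0.00 0.00 0.00
    endloop
  endfacet
  facet normal 0.0000 0.0000 -1.0000
    outer loop
      vertex 0.00 29.17 0.00
      vertex 26.28 29.17 0.00
      vertex 0.00 0.00 0.00
    endloop
  endfacet
  facet normal 0.0000 0.0000 1.0000
    outer loop
      vertex 0.00 0.00 12.05
      vertex 26.28 0.00 12.05
      vertex 26.28 29.17 12.05
    endloop
  endfacet
  facet normal 0.0000 0.0000 1.0000
    outer loop
      vertex 0.00 0.00 12.05
      vertex 26.28 29.17 12.05
      vertex 0.00 29.17 12.05
    endloop
  endfacet
  facet normal 0.0000 -1.0000 0.0000
    outer loop
      vertex 0.00 0.00 0.00
      vertex 26.28 0.00 0.00
      vertex 26.28 0.00 12.05
    endloop
  endfacet
  facet normal 0.0000 -1.0000 0.0000
    outer loop
      vertex 0.00 0.00 0.00
      vertex 26.28 0.00 12.05
      vertex 0.00 0.00 12.05
    endloop
  endfacet
  facet normal 0.0000 1.0000 0.0000
    outer loop
      vertex 26.28 29.17 12.05
      vertex 26.28 29.17 0.00
      vertex 0.00 29.17 0.00
    endloop
  endfacet
  facet normal 0.0000 1.0000 0.0000
    outer loop
      vertex 0.00 29.17 12.05
      vertex 26.28 29.17 12.05
      vertex 0.00 29.17 0.00
    endloop
  endfacet
  facet normal -1.0000 0.0000 0.0000
    outer loop
      vertex 0.00 29.17 12.05
      vertex 0.00 29.17 0.00
      vertex 0.00 0.00 0.00
    endloop
  endfacet
  facet normal -1.0000 0.0000 0.0000
    outer loop
      vertex 0.00 0.00 12.05
      vertex 0.00 29.17 12.05
      vertex 0.00 0.00 0.00
    endloop
  endfacet
  facet normal 1.0000 0.0000 0.0000
    outer loop
      vertex 26.28 0.00 0.00
      vertex 26.28 29.17 0.00
      vertex 26.28 29.17 12.05
    endloop
  endfacet
  facet normal 1.0000 0.0000 0.0000
    outer loop
      vertex 26.28 0.00 0.00
      vertex 26.28 29.17 12.05
      vertex 26.28 0.00 12.05
    endloop
  endfacet
endsolid part

The G0 Z moves step by Δz≈1.72 mm. Every layer's G1 loop is the same polygon, so the solid is a straight extrusion of it from z=0 to z≈12.1. Closing with flat bottom and top caps and triangulating gives 12 facets — a rectangular box, roughly 26.3 × 29.2 mm footprint and 12.1 mm tall.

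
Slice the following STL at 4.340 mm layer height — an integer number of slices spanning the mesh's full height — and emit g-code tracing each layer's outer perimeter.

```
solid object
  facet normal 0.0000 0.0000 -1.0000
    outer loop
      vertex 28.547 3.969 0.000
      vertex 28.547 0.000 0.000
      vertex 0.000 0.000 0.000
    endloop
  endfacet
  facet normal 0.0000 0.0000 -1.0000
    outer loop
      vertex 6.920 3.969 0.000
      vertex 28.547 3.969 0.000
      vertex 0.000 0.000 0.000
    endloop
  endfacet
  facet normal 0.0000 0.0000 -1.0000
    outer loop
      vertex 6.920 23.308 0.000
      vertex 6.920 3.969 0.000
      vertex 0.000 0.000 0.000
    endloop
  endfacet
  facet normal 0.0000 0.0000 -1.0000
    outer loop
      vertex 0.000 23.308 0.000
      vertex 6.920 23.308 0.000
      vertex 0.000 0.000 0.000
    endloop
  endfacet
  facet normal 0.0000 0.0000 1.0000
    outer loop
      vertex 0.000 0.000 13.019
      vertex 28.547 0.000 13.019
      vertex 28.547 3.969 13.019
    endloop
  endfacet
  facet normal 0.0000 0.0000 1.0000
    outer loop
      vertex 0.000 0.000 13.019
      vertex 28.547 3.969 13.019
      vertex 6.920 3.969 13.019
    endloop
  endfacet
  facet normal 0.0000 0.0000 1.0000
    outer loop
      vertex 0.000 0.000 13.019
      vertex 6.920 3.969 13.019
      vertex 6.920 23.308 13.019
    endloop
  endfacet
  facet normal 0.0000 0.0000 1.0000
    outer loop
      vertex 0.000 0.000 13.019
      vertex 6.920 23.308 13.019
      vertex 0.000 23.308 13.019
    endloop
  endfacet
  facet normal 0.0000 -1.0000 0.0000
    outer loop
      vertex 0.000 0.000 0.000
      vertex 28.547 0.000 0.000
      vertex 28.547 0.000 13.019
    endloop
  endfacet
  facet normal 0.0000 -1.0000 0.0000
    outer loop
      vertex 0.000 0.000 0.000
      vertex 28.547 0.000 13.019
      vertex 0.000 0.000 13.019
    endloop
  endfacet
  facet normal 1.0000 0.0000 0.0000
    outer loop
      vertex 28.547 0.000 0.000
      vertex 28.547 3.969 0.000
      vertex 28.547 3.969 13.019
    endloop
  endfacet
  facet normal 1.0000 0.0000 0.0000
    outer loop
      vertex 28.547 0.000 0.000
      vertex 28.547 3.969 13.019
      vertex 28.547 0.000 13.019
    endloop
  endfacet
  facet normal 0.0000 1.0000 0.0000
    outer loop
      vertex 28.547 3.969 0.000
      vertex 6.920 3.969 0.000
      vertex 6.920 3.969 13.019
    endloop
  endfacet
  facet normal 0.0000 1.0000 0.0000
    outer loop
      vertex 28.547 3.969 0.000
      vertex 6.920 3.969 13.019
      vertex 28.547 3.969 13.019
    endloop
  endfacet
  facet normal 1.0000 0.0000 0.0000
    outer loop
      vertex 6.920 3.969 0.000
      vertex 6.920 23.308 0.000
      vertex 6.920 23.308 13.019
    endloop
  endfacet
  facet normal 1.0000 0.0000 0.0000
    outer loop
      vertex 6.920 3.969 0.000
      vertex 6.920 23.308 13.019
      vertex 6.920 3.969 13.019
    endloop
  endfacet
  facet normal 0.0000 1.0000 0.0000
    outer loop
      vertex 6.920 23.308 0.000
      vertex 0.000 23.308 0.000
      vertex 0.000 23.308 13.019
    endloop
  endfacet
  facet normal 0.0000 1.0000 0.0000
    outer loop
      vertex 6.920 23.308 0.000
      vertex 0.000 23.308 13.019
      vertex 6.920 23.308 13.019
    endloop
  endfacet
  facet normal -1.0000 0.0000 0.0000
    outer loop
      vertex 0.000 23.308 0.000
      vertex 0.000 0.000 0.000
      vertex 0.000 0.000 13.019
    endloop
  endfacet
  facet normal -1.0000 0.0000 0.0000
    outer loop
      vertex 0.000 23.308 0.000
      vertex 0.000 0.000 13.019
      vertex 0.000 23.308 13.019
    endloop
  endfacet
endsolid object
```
; perimeter-only toolpath
G21 ; units = mm
G90 ; absolute positioning
G28 ; home
; layer 1
G0 Z4.340
G0 X0.000 Y0.000
G1 X28.547 Y0.000
G1 X28.547 Y3.969
G1 X6.920 Y3.969
G1 X6.920 Y23.308
G1 X0.000 Y23.308
G1 X0.000 Y0.000
; layer 2
G0 Z8.679
G0 X0.000 Y0.000
G1 X28.547 Y0.000
G1 X28.547 Y3.969
G1 X6.920 Y3.969
G1 X6.920 Y23.308
G1 X0.000 Y23.308
G1 X0.000 Y0.000
; layer 3
G0 Z13.019
G0 X0.000 Y0.000
G1 X28.547 Y0.000
G1 X28.547 Y3.969
G1 X6.920 Y3.969
G1 X6.920 Y23.308
G1 X0.000 Y23.308
G1 X0.000 Y0.000
M2 ; end

The solid is an L-shaped prism: outer 28.5 × 23.3 mm, arm thicknesses ≈ 3.97 mm (horizontal) and 6.92 mm (vertical), extruded 13 mm in z. Slicing at Δz = 4.340 mm — 3 equal slices spanning the solid's height, so layer i sits at z = i·h/3 — gives 3 non-empty perimeters. Each is a 6-segment closed polygon; G0 lifts to the layer z and rapids to the start vertex, then G1 traces the edges.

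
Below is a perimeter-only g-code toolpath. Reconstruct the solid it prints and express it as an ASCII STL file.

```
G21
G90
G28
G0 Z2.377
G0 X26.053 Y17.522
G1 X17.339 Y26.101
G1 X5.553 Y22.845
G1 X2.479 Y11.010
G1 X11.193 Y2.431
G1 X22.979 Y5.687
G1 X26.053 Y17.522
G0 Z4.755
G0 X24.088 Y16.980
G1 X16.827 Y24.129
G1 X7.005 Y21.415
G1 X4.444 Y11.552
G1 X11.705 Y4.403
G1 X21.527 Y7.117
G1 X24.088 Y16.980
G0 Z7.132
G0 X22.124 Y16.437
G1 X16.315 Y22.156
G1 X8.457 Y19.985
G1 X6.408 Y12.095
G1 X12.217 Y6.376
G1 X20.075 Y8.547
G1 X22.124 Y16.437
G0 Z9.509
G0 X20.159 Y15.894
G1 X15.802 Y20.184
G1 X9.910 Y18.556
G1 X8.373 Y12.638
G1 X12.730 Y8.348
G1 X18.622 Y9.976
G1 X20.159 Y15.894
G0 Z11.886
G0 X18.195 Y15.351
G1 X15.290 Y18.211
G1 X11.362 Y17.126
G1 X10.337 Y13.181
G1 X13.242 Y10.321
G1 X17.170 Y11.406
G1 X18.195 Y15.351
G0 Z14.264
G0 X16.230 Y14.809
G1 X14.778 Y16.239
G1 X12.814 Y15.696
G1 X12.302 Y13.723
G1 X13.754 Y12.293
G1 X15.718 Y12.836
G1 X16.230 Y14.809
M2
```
solid part
  facet normal 0.0000 0.0000 -1.0000
    outer loop
      vertex 4.101 24.275 0.000
      vertex 17.851 28.074 0.000
      vertex 28.017 18.065 0.000
    endloop
  endfacet
  facet normal 0.0000 0.0000 -1.0000
    outer loop
      vertex 0.515 10.467 0.000
      vertex 4.101 24.275 0.000
      vertex 28.017 18.065 0.000
    endloop
  endfacet
  facet normal 0.0000 0.0000 -1.0000
    outer loop
      vertex 10.681 0.458 0.000
      vertex 0.515 10.467 0.000
      vertex 28.017 18.065 0.000
    endloop
  endfacet
  facet normal 0.0000 0.0000 -1.0000
    outer loop
      vertex 24.431 4.257 0.000
      vertex 10.681 0.458 0.000
      vertex 28.017 18.065 0.000
    endloop
  endfacet
  facet normal 0.5633 0.5721 0.5961
    outer loop
      vertex 28.017 18.065 0.000
      vertex 17.851 28.074 0.000
      vertex 14.266 14.266 16.641
    endloop
  endfacet
  facet normal -0.2138 0.7739 0.5961
    outer loop
      vertex 17.851 28.074 0.000
      vertex 4.101 24.275 0.000
      vertex 14.266 14.266 16.641
    endloop
  endfacet
  facet normal -0.7771 0.2018 0.5961
    outer loop
      vertex 4.101 24.275 0.000
      vertex 0.515 10.467 0.000
      vertex 14.266 14.266 16.641
    endloop
  endfacet
  facet normal -0.5633 -0.5721 0.5961
    outer loop
      vertex 0.515 10.467 0.000
      vertex 10.681 0.458 0.000
      vertex 14.266 14.266 16.641
    endloop
  endfacet
  facet normal 0.2138 -0.7739 0.5961
    outer loop
      vertex 10.681 0.458 0.000
      vertex 24.431 4.257 0.000
      vertex 14.266 14.266 16.641
    endloop
  endfacet
  facet normal 0.7771 -0.2018 0.5961
    outer loop
      vertex 24.431 4.257 0.000
      vertex 28.017 18.065 0.000
      vertex 14.266 14.266 16.641
    endloop
  endfacet
endsolid part

The G0 Z moves step by Δz≈2.377 mm. The G1 loops shrink linearly with z, so the solid tapers from its base footprint up to z≈16.6. Closing with a flat bottom cap and the tapered top and triangulating gives 10 facets — a regular 6-sided pyramid, base circumscribed radius ≈ 14.3 mm, apex at z ≈ 16.6 mm.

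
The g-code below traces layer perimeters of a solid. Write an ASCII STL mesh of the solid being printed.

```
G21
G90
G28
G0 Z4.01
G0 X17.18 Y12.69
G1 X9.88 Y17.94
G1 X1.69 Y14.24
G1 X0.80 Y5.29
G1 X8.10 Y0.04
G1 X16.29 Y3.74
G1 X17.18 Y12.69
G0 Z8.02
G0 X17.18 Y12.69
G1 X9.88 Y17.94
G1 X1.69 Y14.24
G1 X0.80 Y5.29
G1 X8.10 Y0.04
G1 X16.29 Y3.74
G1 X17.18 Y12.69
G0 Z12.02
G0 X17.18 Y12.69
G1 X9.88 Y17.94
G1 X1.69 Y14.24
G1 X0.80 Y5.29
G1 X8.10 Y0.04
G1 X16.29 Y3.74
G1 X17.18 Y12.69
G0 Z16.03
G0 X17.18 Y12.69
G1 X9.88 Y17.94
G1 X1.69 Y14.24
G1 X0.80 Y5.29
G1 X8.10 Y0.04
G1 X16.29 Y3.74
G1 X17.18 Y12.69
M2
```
solid part
  facet normal 0.0000 0.0000 -1.0000
    outer loop
      vertex 1.69 14.24 0.00
      vertex 9.88 17.94 0.00
      vertex 17.18 12.69 0.00
    endloop
  endfacet
  facet normal 0.0000 0.0000 -1.0000
    outer loop
      vertex 0.80 5.29 0.00
      vertex 1.69 14.24 0.00
      vertex 17.18 12.69 0.00
    endloop
  endfacet
  facet normal 0.0000 0.0000 -1.0000
    outer loop
      vertex 8.10 0.04 0.00
      vertex 0.80 5.29 0.00
      vertex 17.18 12.69 0.00
    endloop
  endfacet
  facet normal 0.0000 0.0000 -1.0000
    outer loop
      vertex 16.29 3.74 0.00
      vertex 8.10 0.04 0.00
      vertex 17.18 12.69 0.00
    endloop
  endfacet
  facet normal 0.0000 0.0000 1.0000
    outer loop
      vertex 17.18 12.69 16.03
      vertex 9.88 17.94 16.03
      vertex 1.69 14.24 16.03
    endloop
  endfacet
  facet normal 0.0000 0.0000 1.0000
    outer loop
      vertex 17.18 12.69 16.03
      vertex 1.69 14.24 16.03
      vertex 0.80 5.29 16.03
    endloop
  endfacet
  facet normal 0.0000 0.0000 1.0000
    outer loop
      vertex 17.18 12.69 16.03
      vertex 0.80 5.29 16.03
      vertex 8.10 0.04 16.03
    endloop
  endfacet
  facet normal 0.0000 0.0000 1.0000
    outer loop
      vertex 17.18 12.69 16.03
      vertex 8.10 0.04 16.03
      vertex 16.29 3.74 16.03
    endloop
  endfacet
  facet normal 0.5839 0.8119 0.0000
    outer loop
      vertex 17.18 12.69 0.00
      vertex 9.88 17.94 0.00
      vertex 9.88 17.94 16.03
    endloop
  endfacet
  facet normal 0.5839 0.8119 0.0000
    outer loop
      vertex 17.18 12.69 0.00
      vertex 9.88 17.94 16.03
      vertex 17.18 12.69 16.03
    endloop
  endfacet
  facet normal -0.4117 0.9113 0.0000
    outer loop
      vertex 9.88 17.94 0.00
      vertex 1.69 14.24 0.00
      vertex 1.69 14.24 16.03
    endloop
  endfacet
  facet normal -0.4117 0.9113 0.0000
    outer loop
      vertex 9.88 17.94 0.00
      vertex 1.69 14.24 16.03
      vertex 9.88 17.94 16.03
    endloop
  endfacet
  facet normal -0.9951 0.0990 0.0000
    outer loop
      vertex 1.69 14.24 0.00
      vertex 0.80 5.29 0.00
      vertex 0.80 5.29 16.03
    endloop
  endfacet
  facet normal -0.9951 0.0990 0.0000
    outer loop
      vertex 1.69 14.24 0.00
      vertex 0.80 5.29 16.03
      vertex 1.69 14.24 16.03
    endloop
  endfacet
  facet normal -0.5839 -0.8119 0.0000
    outer loop
      vertex 0.80 5.29 0.00
      vertex 8.10 0.04 0.00
      vertex 8.10 0.04 16.03
    endloop
  endfacet
  facet normal -0.5839 -0.8119 0.0000
    outer loop
      vertex 0.80 5.29 0.00
      vertex 8.10 0.04 16.03
      vertex 0.80 5.29 16.03
    endloop
  endfacet
  facet normal 0.4117 -0.9113 0.0000
    outer loop
      vertex 8.10 0.04 0.00
      vertex 16.29 3.74 0.00
      vertex 16.29 3.74 16.03
    endloop
  endfacet
  facet normal 0.4117 -0.9113 0.0000
    outer loop
      vertex 8.10 0.04 0.00
      vertex 16.29 3.74 16.03
      vertex 8.10 0.04 16.03
    endloop
  endfacet
  facet normal 0.9951 -0.0990 0.0000
    outer loop
      vertex 16.29 3.74 0.00
      vertex 17.18 12.69 0.00
      vertex 17.18 12.69 16.03
    endloop
  endfacet
  facet normal 0.9951 -0.0990 0.0000
    outer loop
      vertex 16.29 3.74 0.00
      vertex 17.18 12.69 16.03
      vertex 16.29 3.74 16.03
    endloop
  endfacet
endsolid part

The G0 Z moves step by Δz≈4.01 mm. Every layer's G1 loop is the same polygon, so the solid is a straight extrusion of it from z=0 to z≈16. Closing with flat bottom and top caps and triangulating gives 20 facets — a regular 6-sided prism (a cylinder approximated with 6 flat sides), circumscribed radius ≈ 8.99 mm, height ≈ 16 mm.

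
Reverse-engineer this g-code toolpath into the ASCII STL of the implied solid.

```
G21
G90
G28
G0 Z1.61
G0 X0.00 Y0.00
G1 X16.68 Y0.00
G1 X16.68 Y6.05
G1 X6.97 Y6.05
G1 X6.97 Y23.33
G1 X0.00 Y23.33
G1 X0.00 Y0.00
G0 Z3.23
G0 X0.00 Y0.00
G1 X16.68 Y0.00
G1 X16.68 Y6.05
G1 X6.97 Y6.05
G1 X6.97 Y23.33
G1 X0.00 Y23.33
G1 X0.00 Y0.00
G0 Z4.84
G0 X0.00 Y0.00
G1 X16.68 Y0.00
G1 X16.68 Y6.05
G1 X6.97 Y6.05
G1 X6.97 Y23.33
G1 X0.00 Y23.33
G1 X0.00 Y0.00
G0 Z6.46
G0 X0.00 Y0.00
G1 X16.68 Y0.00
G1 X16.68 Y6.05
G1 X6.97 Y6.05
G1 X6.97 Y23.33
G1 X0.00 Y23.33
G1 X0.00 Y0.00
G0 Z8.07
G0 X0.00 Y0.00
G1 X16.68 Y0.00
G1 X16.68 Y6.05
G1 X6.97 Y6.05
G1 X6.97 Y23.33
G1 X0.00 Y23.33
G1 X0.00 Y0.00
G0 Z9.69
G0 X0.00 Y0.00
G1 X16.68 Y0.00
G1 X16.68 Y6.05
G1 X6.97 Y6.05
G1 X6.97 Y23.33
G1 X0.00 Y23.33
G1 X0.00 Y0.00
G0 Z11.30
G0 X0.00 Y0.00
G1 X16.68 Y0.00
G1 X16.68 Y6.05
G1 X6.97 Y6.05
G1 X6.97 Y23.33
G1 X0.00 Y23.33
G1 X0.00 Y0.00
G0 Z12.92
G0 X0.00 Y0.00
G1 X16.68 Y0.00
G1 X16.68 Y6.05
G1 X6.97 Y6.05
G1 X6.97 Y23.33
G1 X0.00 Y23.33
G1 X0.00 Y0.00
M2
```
solid part
  facet normal 0.0000 0.0000 -1.0000
    outer loop
      vertex 16.68 6.05 0.00
      vertex 16.68 0.00 0.00
      vertex 0.00 0.00 0.00
    endloop
  endfacet
  facet normal 0.0000 0.0000 -1.0000
    outer loop
      vertex 6.97 6.05 0.00
      vertex 16.68 6.05 0.00
      vertex 0.00 0.00 0.00
    endloop
  endfacet
  facet normal 0.0000 0.0000 -1.0000
    outer loop
      vertex 6.97 23.33 0.00
      vertex 6.97 6.05 0.00
      vertex 0.00 0.00 0.00
    endloop
  endfacet
  facet normal 0.0000 0.0000 -1.0000
    outer loop
      vertex 0.00 23.33 0.00
      vertex 6.97 23.33 0.00
      vertex 0.00 0.00 0.00
    endloop
  endfacet
  facet normal 0.0000 0.0000 1.0000
    outer loop
      vertex 0.00 0.00 12.92
      vertex 16.68 0.00 12.92
      vertex 16.68 6.05 12.92
    endloop
  endfacet
  facet normal 0.0000 0.0000 1.0000
    outer loop
      vertex 0.00 0.00 12.92
      vertex 16.68 6.05 12.92
      vertex 6.97 6.05 12.92
    endloop
  endfacet
  facet normal 0.0000 0.0000 1.0000
    outer loop
      vertex 0.00 0.00 12.92
      vertex 6.97 6.05 12.92
      vertex 6.97 23.33 12.92
    endloop
  endfacet
  facet normal 0.0000 0.0000 1.0000
    outer loop
      vertex 0.00 0.00 12.92
      vertex 6.97 23.33 12.92
      vertex 0.00 23.33 12.92
    endloop
  endfacet
  facet normal 0.0000 -1.0000 0.0000
    outer loop
      vertex 0.00 0.00 0.00
      vertex 16.68 0.00 0.00
      vertex 16.68 0.00 12.92
    endloop
  endfacet
  facet normal 0.0000 -1.0000 0.0000
    outer loop
      vertex 0.00 0.00 0.00
      vertex 16.68 0.00 12.92
      vertex 0.00 0.00 12.92
    endloop
  endfacet
  facet normal 1.0000 0.0000 0.0000
    outer loop
      vertex 16.68 0.00 0.00
      vertex 16.68 6.05 0.00
      vertex 16.68 6.05 12.92
    endloop
  endfacet
  facet normal 1.0000 0.0000 0.0000
    outer loop
      vertex 16.68 0.00 0.00
      vertex 16.68 6.05 12.92
      vertex 16.68 0.00 12.92
    endloop
  endfacet
  facet normal 0.0000 1.0000 0.0000
    outer loop
      vertex 16.68 6.05 0.00
      vertex 6.97 6.05 0.00
      vertex 6.97 6.05 12.92
    endloop
  endfacet
  facet normal 0.0000 1.0000 0.0000
    outer loop
      vertex 16.68 6.05 0.00
      vertex 6.97 6.05 12.92
      vertex 16.68 6.05 12.92
    endloop
  endfacet
  facet normal 1.0000 0.0000 0.0000
    outer loop
      vertex 6.97 6.05 0.00
      vertex 6.97 23.33 0.00
      vertex 6.97 23.33 12.92
    endloop
  endfacet
  facet normal 1.0000 0.0000 0.0000
    outer loop
      vertex 6.97 6.05 0.00
      vertex 6.97 23.33 12.92
      vertex 6.97 6.05 12.92
    endloop
  endfacet
  facet normal 0.0000 1.0000 0.0000
    outer loop
      vertex 6.97 23.33 0.00
      vertex 0.00 23.33 0.00
      vertex 0.00 23.33 12.92
    endloop
  endfacet
  facet normal 0.0000 1.0000 0.0000
    outer loop
      vertex 6.97 23.33 0.00
      vertex 0.00 23.33 12.92
      vertex 6.97 23.33 12.92
    endloop
  endfacet
  facet normal -1.0000 0.0000 0.0000
    outer loop
      vertex 0.00 23.33 0.00
      vertex 0.00 0.00 0.00
      vertex 0.00 0.00 12.92
    endloop
  endfacet
  facet normal -1.0000 0.0000 0.0000
    outer loop
      vertex 0.00 23.33 0.00
      vertex 0.00 0.00 12.92
      vertex 0.00 23.33 12.92
    endloop
  endfacet
endsolid part

The G0 Z moves step by Δz≈1.61 mm. Every layer's G1 loop is the same polygon, so the solid is a straight extrusion of it from z=0 to z≈12.9. Closing with flat bottom and top caps and triangulating gives 20 facets — an L-shaped prism: outer 16.7 × 23.3 mm, arm thicknesses ≈ 6.05 mm (horizontal) and 6.97 mm (vertical), extruded 12.9 mm in z.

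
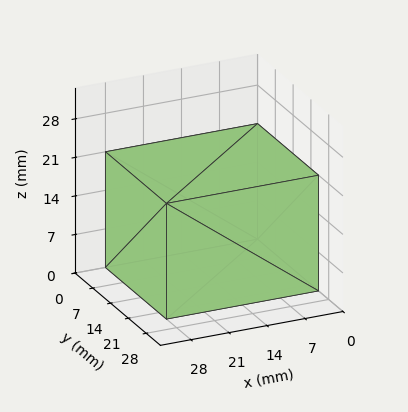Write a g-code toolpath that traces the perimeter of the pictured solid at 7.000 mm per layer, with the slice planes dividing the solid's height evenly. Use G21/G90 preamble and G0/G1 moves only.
Reading the render: the shape is a rectangular box, roughly 28 × 24 mm footprint and 21 mm tall (dimensions read to the nearest mm from the axis ticks). For the g-code, the solid's height is divided into equal slices at the stated Δz and each level perimeter traced with G1 moves after a G0 lift.

; perimeter-only toolpath
G21 ; units = mm
G90 ; absolute positioning
G28 ; home
; layer 1
G0 Z7.000
G0 X0.000 Y0.000
G1 X28.000 Y0.000
G1 X28.000 Y24.000
G1 X0.000 Y24.000
G1 X0.000 Y0.000
; layer 2
G0 Z14.000
G0 X0.000 Y0.000
G1 X28.000 Y0.000
G1 X28.000 Y24.000
G1 X0.000 Y24.000
G1 X0.000 Y0.000
; layer 3
G0 Z21.000
G0 X0.000 Y0.000
G1 X28.000 Y0.000
G1 X28.000 Y24.000
G1 X0.000 Y24.000
G1 X0.000 Y0.000
M2 ; end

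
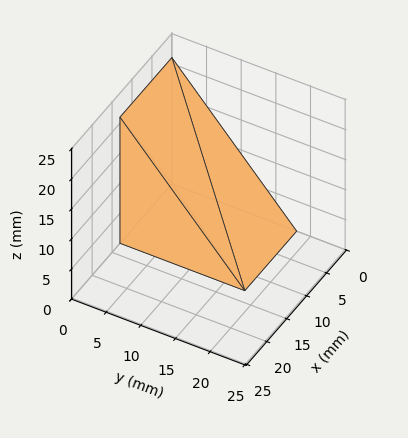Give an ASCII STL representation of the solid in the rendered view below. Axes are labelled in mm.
Reading the render: the shape is a wedge (ramp): 13 × 18 mm base, rising to 21 mm along the y=0 edge and sloping linearly to z=0 at y=18 (dimensions read to the nearest mm from the axis ticks). For the STL, each face is triangulated and given an outward normal.

solid part
  facet normal 0.0000 0.0000 -1.0000
    outer loop
      vertex 13.00 18.00 0.00
      vertex 13.00 0.00 0.00
      vertex 0.00 0.00 0.00
    endloop
  endfacet
  facet normal 0.0000 0.0000 -1.0000
    outer loop
      vertex 0.00 18.00 0.00
      vertex 13.00 18.00 0.00
      vertex 0.00 0.00 0.00
    endloop
  endfacet
  facet normal 0.0000 -1.0000 0.0000
    outer loop
      vertex 0.00 0.00 0.00
      vertex 13.00 0.00 0.00
      vertex 13.00 0.00 21.00
    endloop
  endfacet
  facet normal 0.0000 -1.0000 0.0000
    outer loop
      vertex 0.00 0.00 0.00
      vertex 13.00 0.00 21.00
      vertex 0.00 0.00 21.00
    endloop
  endfacet
  facet normal 0.0000 0.7593 0.6508
    outer loop
      vertex 0.00 0.00 21.00
      vertex 13.00 0.00 21.00
      vertex 13.00 18.00 0.00
    endloop
  endfacet
  facet normal 0.0000 0.7593 0.6508
    outer loop
      vertex 0.00 0.00 21.00
      vertex 13.00 18.00 0.00
      vertex 0.00 18.00 0.00
    endloop
  endfacet
  facet normal -1.0000 0.0000 0.0000
    outer loop
      vertex 0.00 0.00 21.00
      vertex 0.00 18.00 0.00
      vertex 0.00 0.00 0.00
    endloop
  endfacet
  facet normal 1.0000 0.0000 0.0000
    outer loop
      vertex 13.00 0.00 0.00
      vertex 13.00 18.00 0.00
      vertex 13.00 0.00 21.00
    endloop
  endfacet
endsolid part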